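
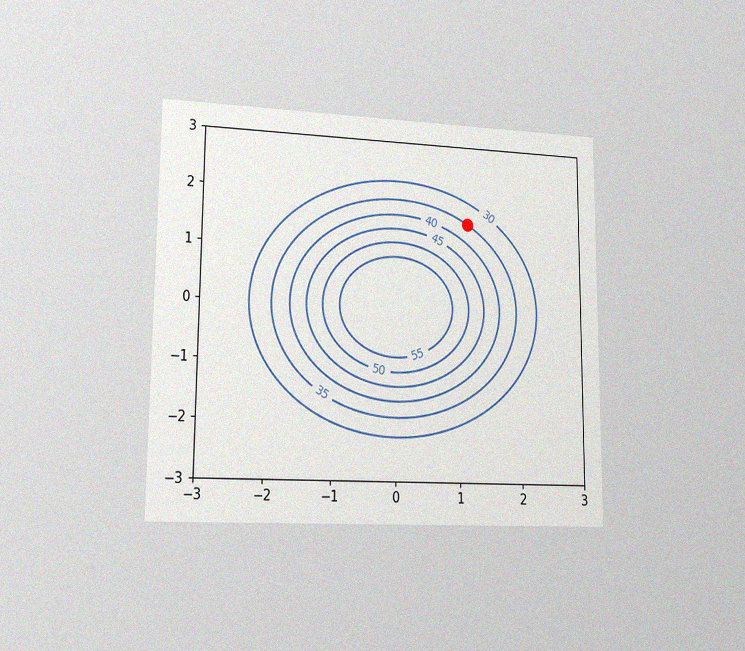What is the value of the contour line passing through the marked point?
The chart is viewed at a slight angle, with some photo noise. The marked point sits on the contour labelled 35.

35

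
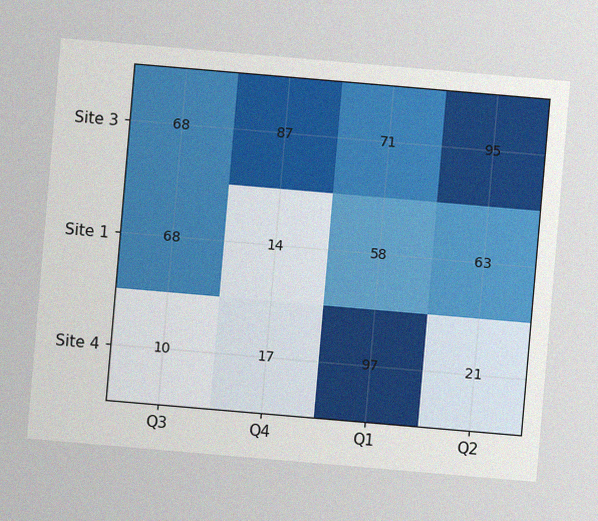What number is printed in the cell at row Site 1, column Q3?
68

The chart is tilted about 5° clockwise, with some photo noise. The (Site 1, Q3) cell reads 68.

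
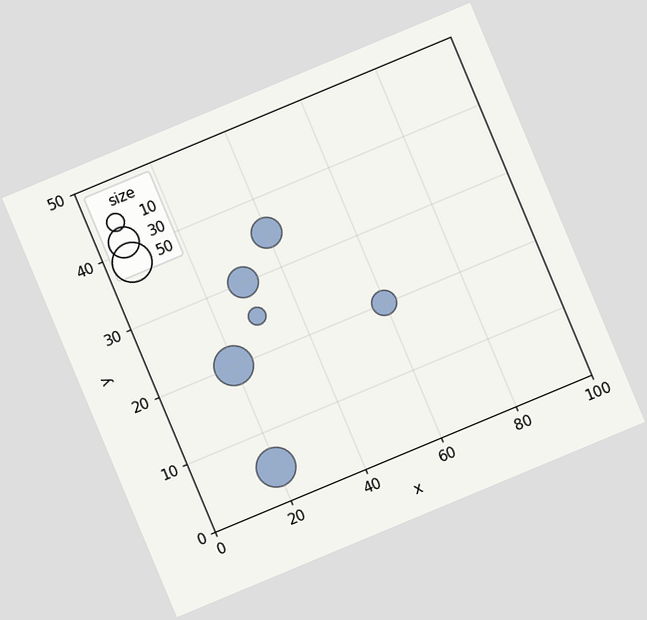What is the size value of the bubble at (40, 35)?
30

The chart is tilted about 23° counter-clockwise. Matching the bubble at (40, 35) against the size legend gives 30.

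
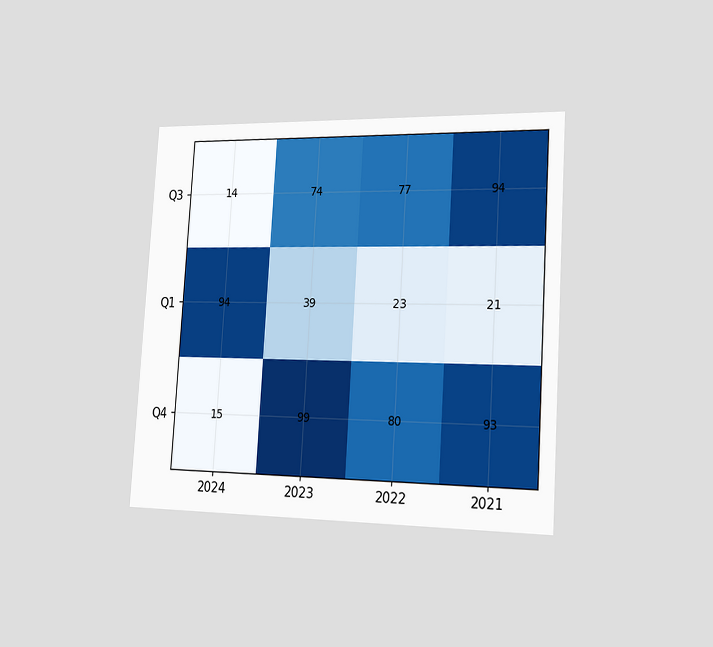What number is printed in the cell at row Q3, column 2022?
77

The chart is tilted about 4° clockwise and viewed slightly from the right. The (Q3, 2022) cell reads 77.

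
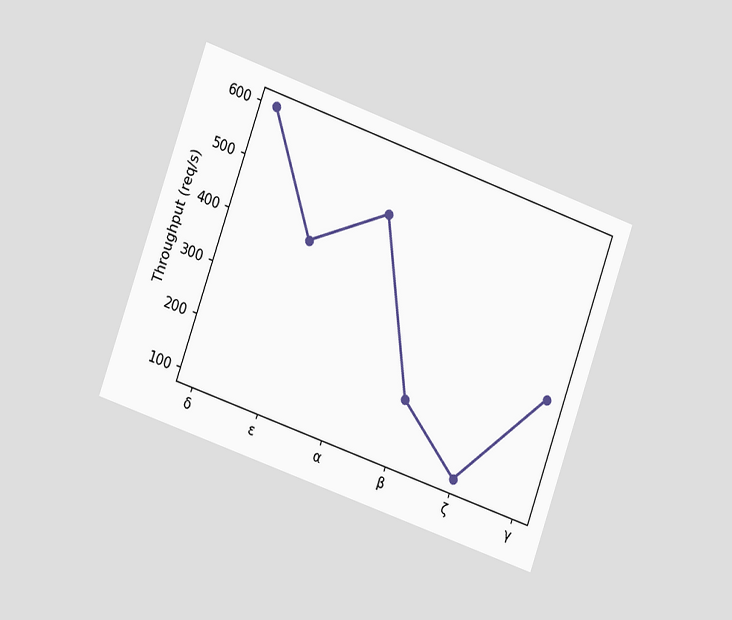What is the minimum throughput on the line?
The chart is tilted about 19° clockwise and viewed slightly from the left. The lowest point is at ζ, and reading across to the y-axis gives 100req/s.

100req/s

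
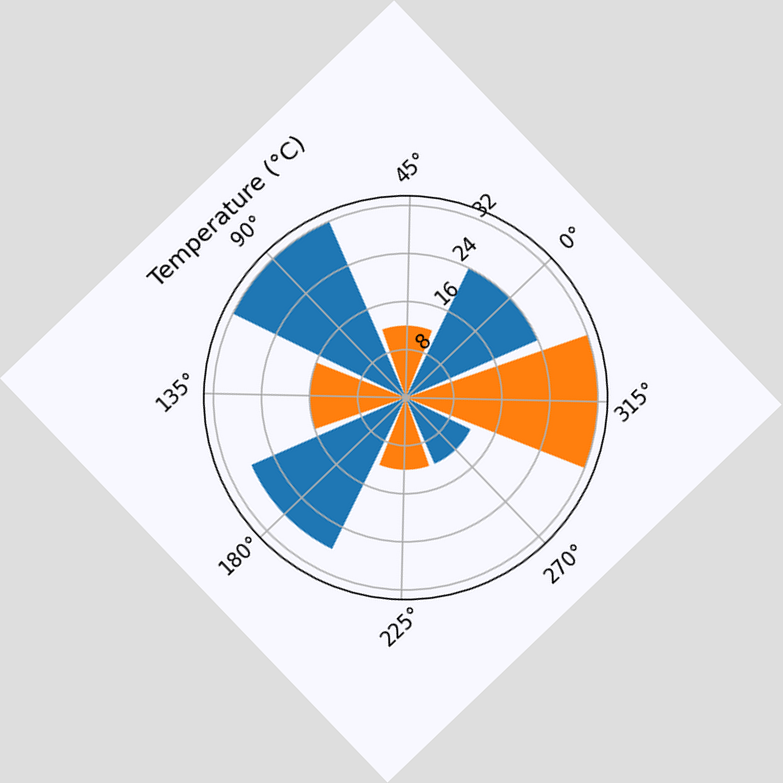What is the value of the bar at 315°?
32°C

The chart is tilted about 44° counter-clockwise. The bar at 315° reaches 32°C on the radial axis.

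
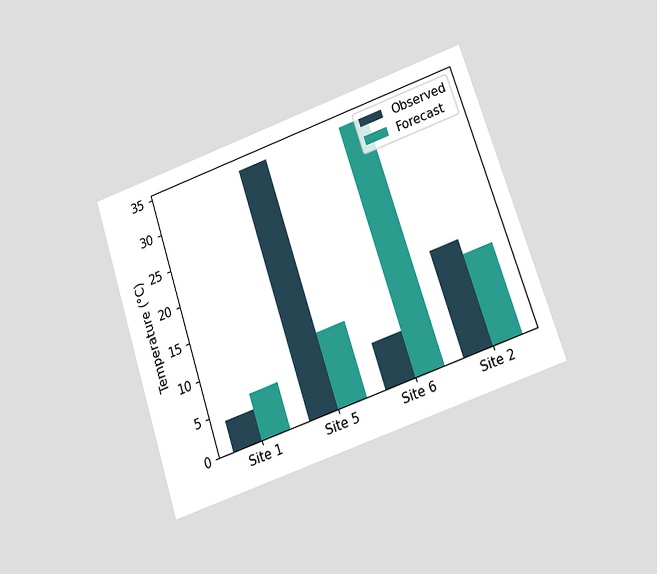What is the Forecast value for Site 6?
34°C

The chart is tilted about 18° counter-clockwise and viewed slightly from below. The Forecast bar at Site 6 reaches 34°C on the y-axis.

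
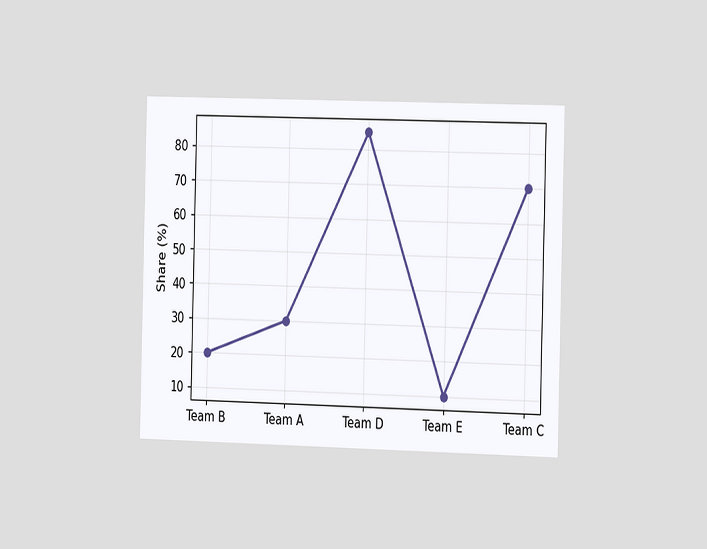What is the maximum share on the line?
The chart is viewed slightly from the right. The highest point is at Team D, and reading across to the y-axis gives 85%.

85%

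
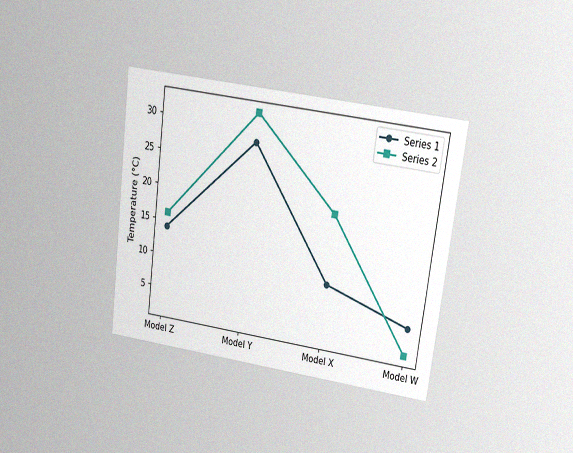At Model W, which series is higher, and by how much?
The chart is tilted about 8° clockwise and viewed at a slight angle, with some photo noise. At Model W, Series 1 sits above the other line by 4°C.

Series 1, by 4°C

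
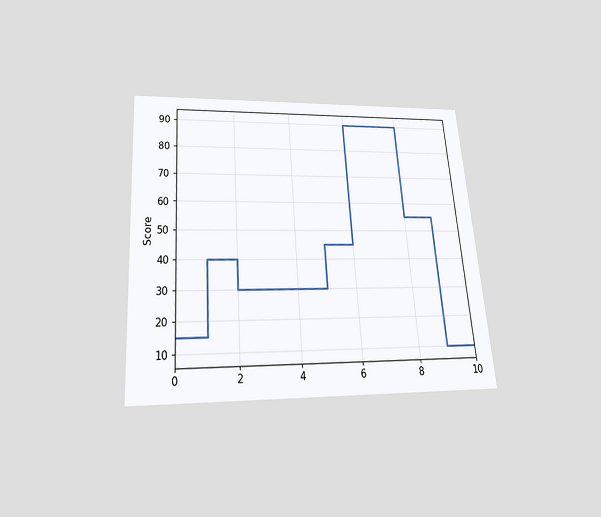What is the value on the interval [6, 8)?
The chart is tilted about 4° counter-clockwise and viewed slightly from below. On [6, 8) the step sits at 90.

90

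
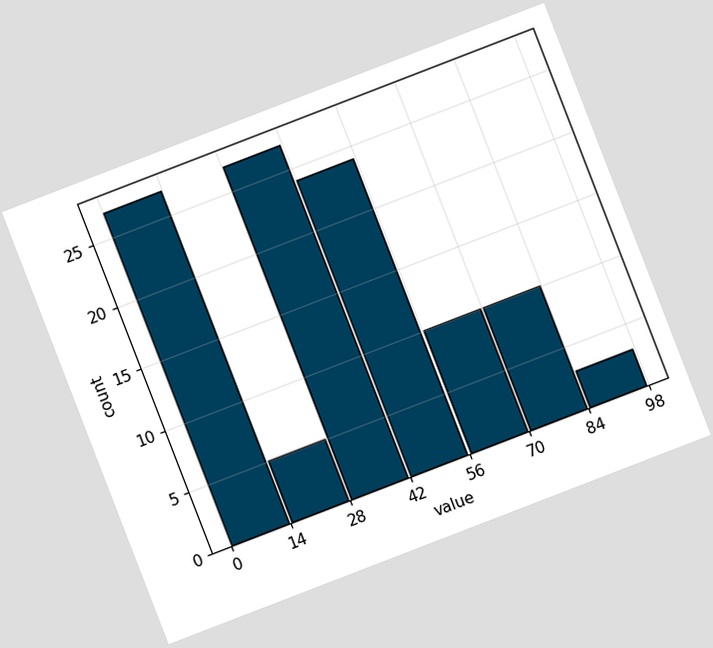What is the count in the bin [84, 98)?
The chart is tilted about 21° counter-clockwise. The [84, 98) bin has height 3.

3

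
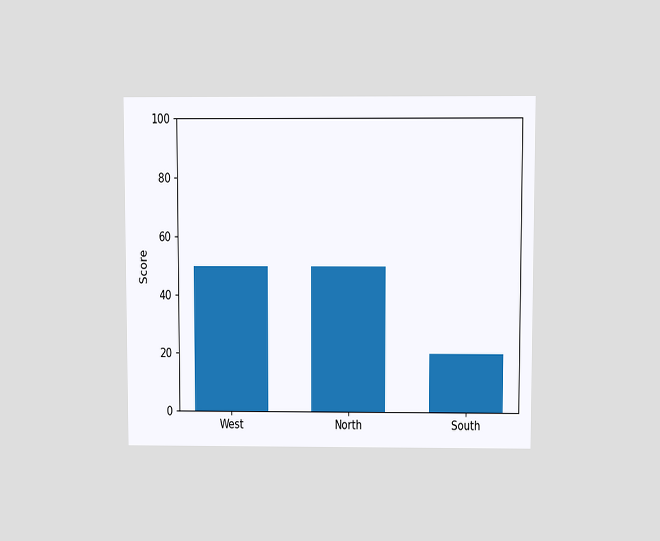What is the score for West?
50

The chart is viewed at a slight angle. Reading along the chart's y-axis, the West bar reaches 50.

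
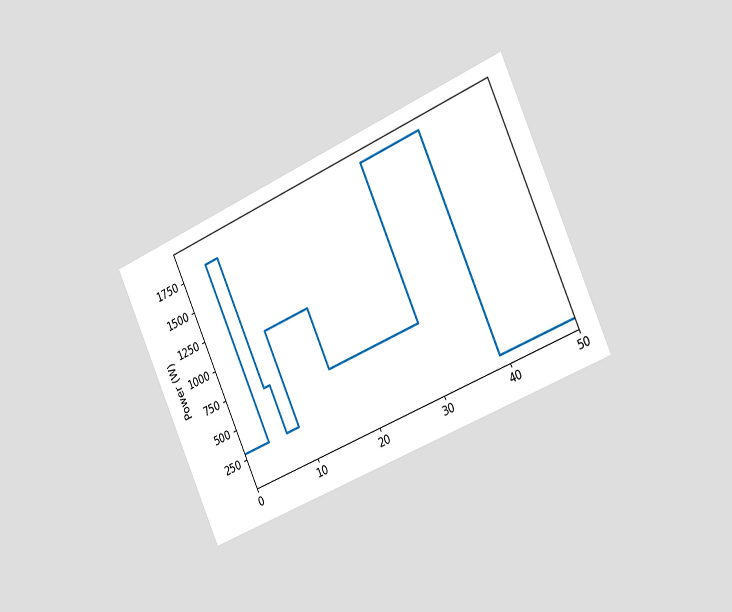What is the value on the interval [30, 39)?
1900W

The chart is tilted about 24° counter-clockwise and viewed slightly from the right. On [30, 39) the step sits at 1900W.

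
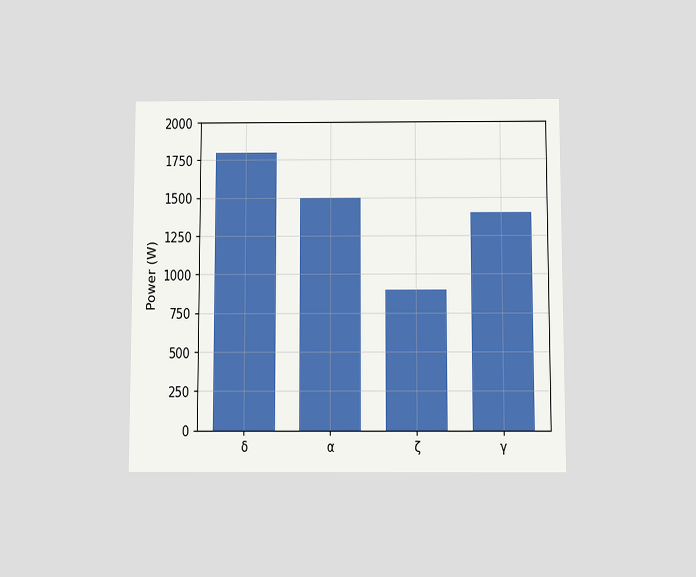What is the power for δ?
The chart is viewed slightly from below. Reading along the chart's y-axis, the δ bar reaches 1800W.

1800W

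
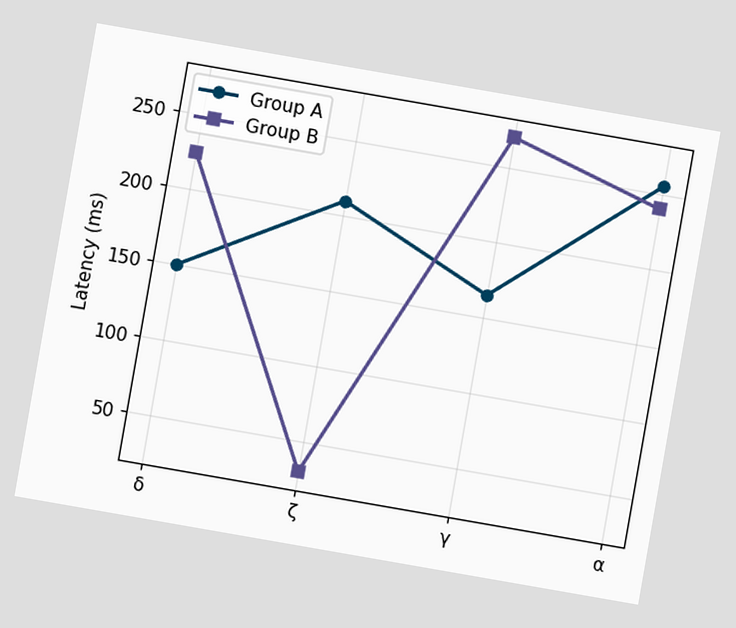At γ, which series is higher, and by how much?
The chart is tilted about 10° clockwise. At γ, Group B sits above the other line by 105ms.

Group B, by 105ms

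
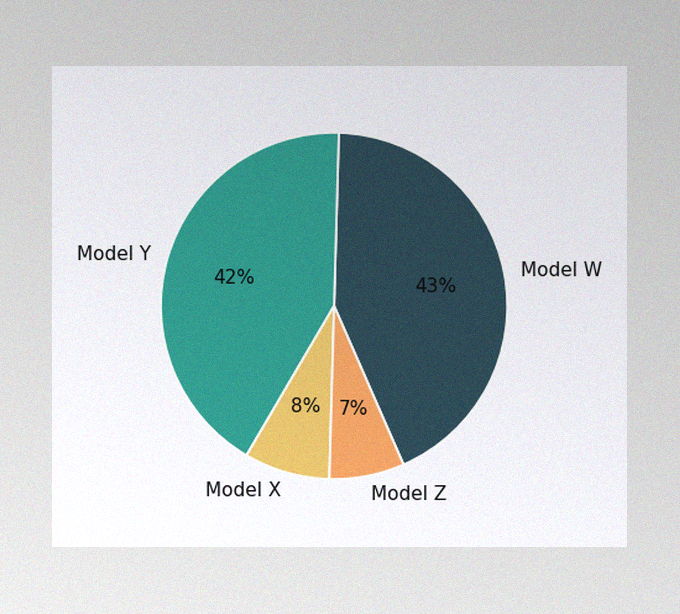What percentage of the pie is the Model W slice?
The image has some photo noise and uneven lighting. The Model W slice takes up 43% of the pie.

43%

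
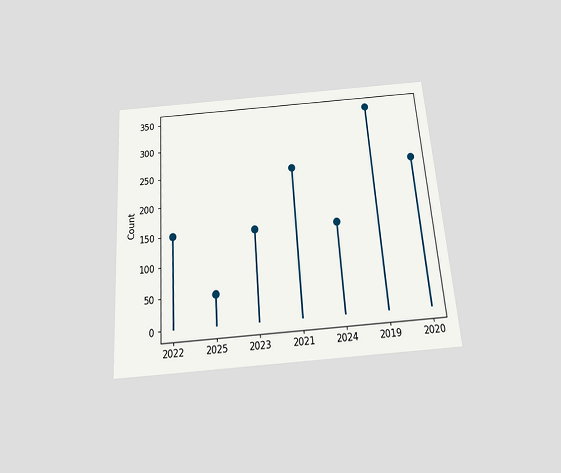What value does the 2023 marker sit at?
150

The chart is tilted about 4° counter-clockwise and viewed slightly from below. The 2023 marker sits at 150.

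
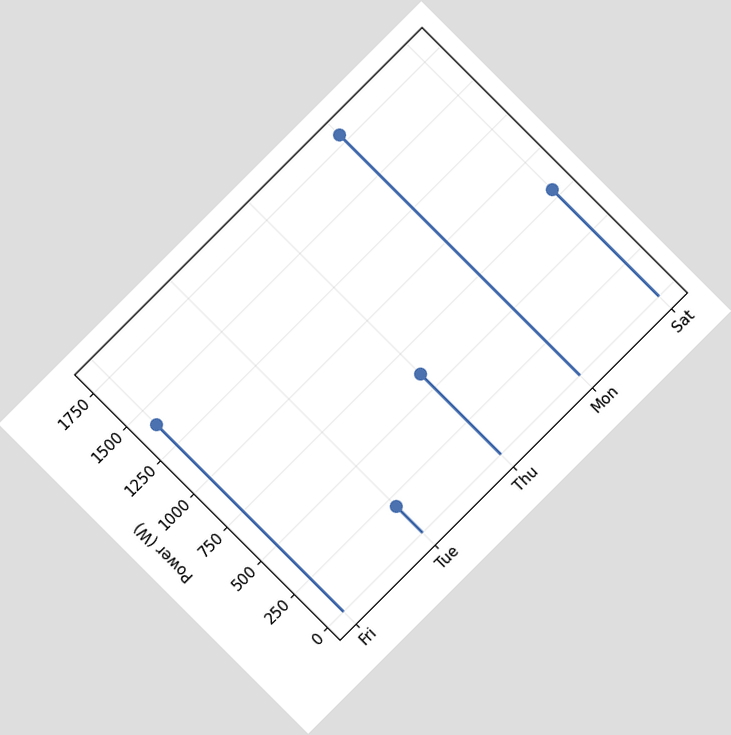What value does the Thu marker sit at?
The chart is tilted about 45° counter-clockwise. The Thu marker sits at 600W.

600W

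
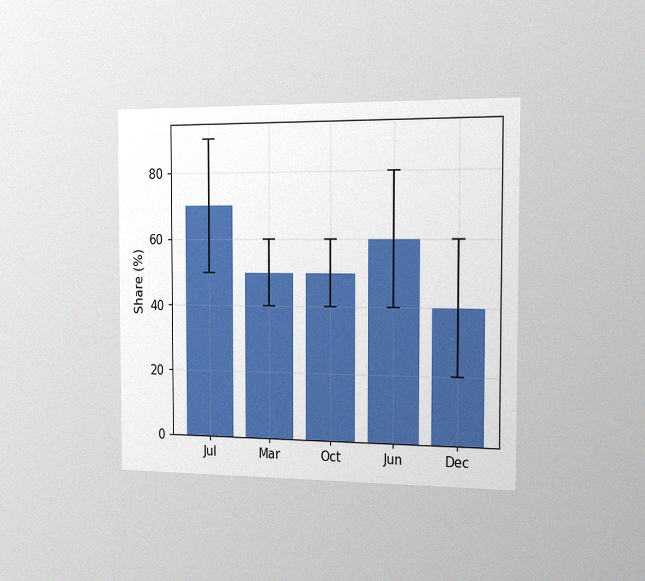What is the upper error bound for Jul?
90%

The chart is viewed slightly from the right, with some photo noise. The Jul bar's upper whisker reaches 90%.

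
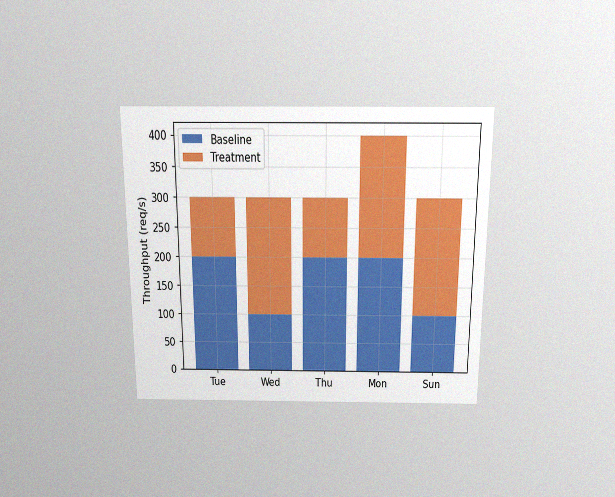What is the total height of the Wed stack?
The chart is viewed slightly from above, with some photo noise. The Wed stack's top reaches 300req/s on the y-axis.

300req/s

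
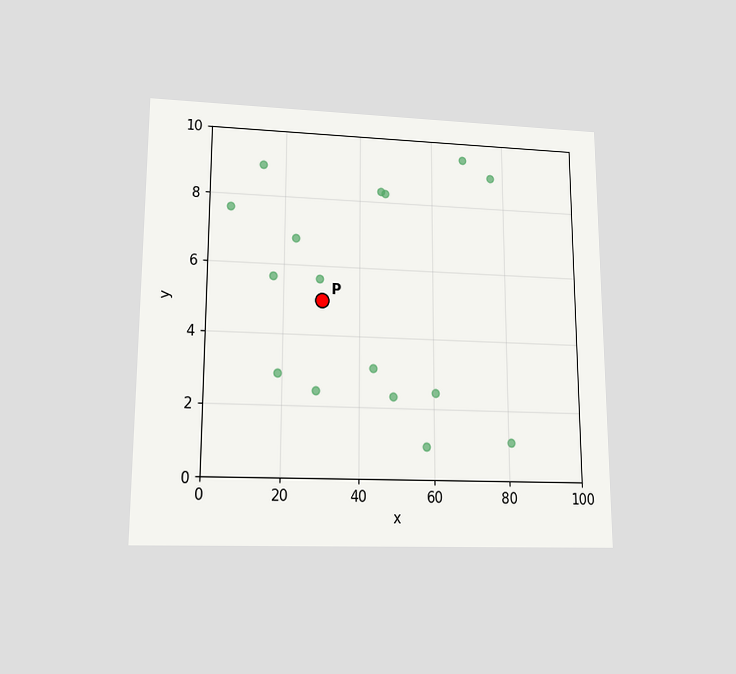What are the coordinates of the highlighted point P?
(30, 5)

The chart is viewed at a slight angle. Following the gridlines from P to each axis, P sits at (30, 5).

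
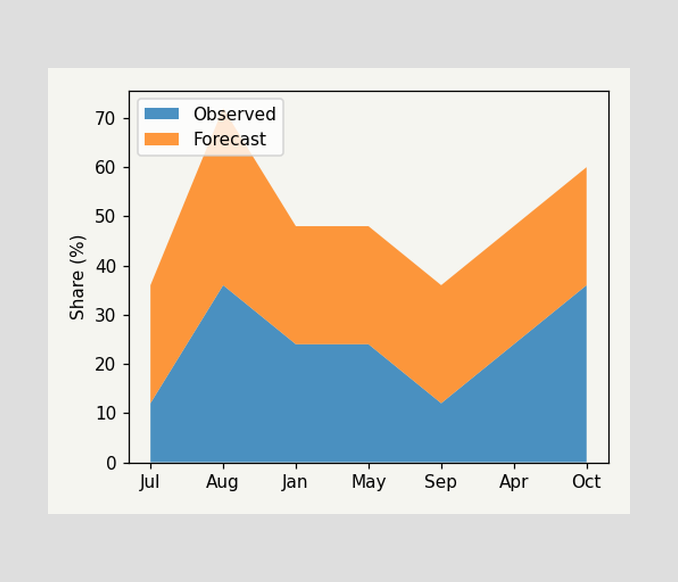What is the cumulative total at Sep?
36%

The stacked total at Sep reaches 36%.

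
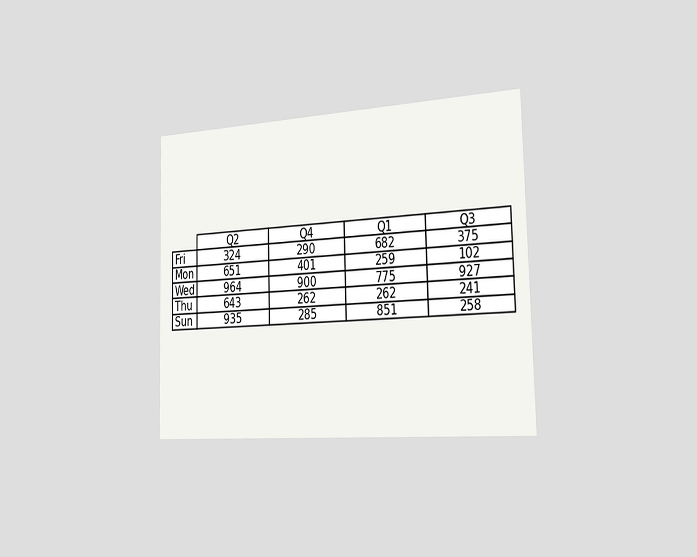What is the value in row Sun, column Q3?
The chart is viewed slightly from the right. The (Sun, Q3) cell reads 258.

258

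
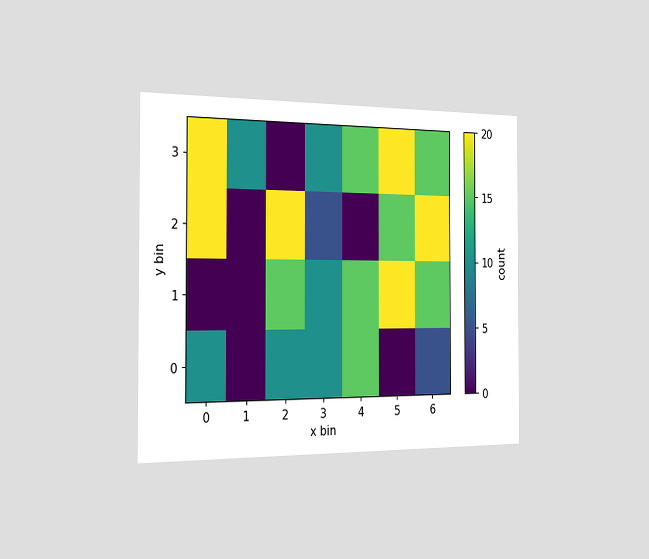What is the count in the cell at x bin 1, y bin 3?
The chart is viewed slightly from the left. Matching the cell (1, 3) against the colorbar gives 10.

10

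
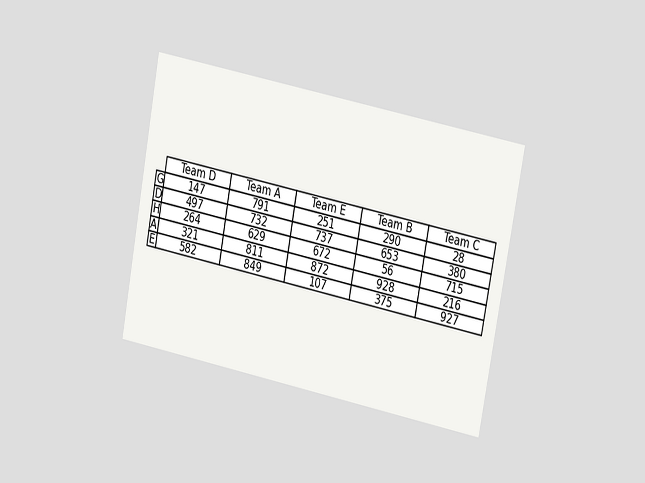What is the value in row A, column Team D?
The chart is tilted about 11° clockwise and viewed at a slight angle. The (A, Team D) cell reads 321.

321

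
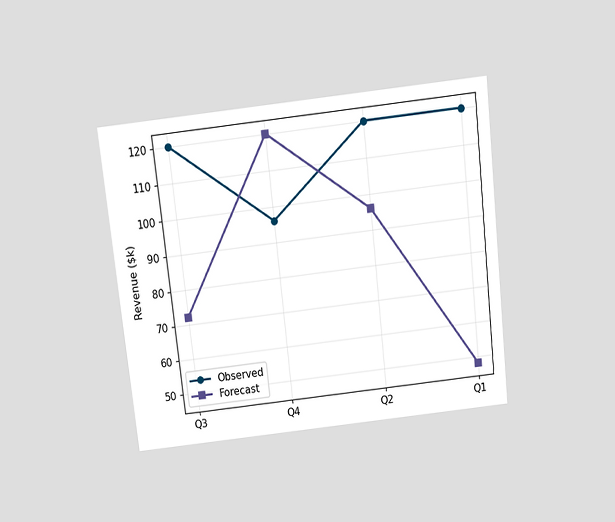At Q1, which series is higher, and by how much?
The chart is tilted about 6° counter-clockwise and viewed slightly from above. At Q1, Observed sits above the other line by $72k.

Observed, by $72k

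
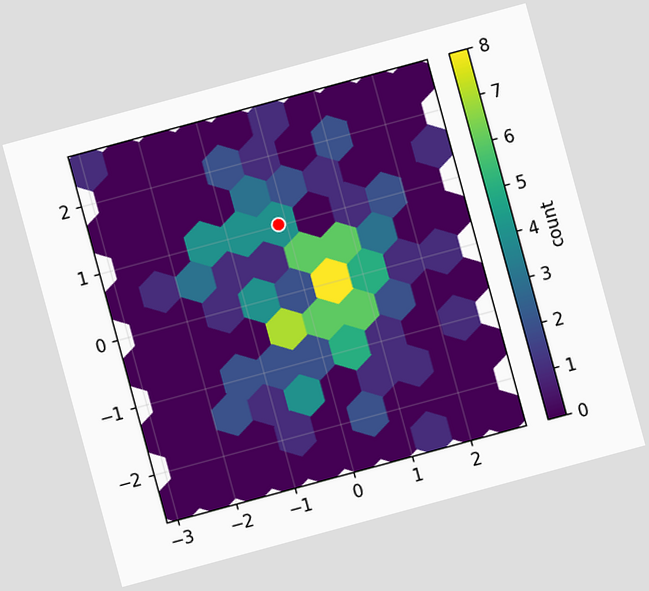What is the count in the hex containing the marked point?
4

The chart is tilted about 15° counter-clockwise. The marked hex reads 4 on the colorbar.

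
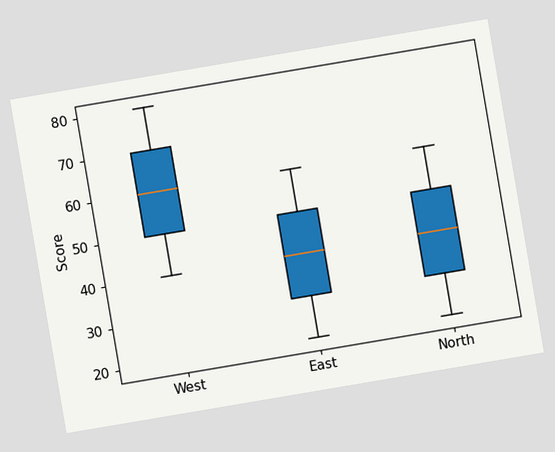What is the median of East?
40

The chart is tilted about 10° counter-clockwise. The median line in the East box sits at 40.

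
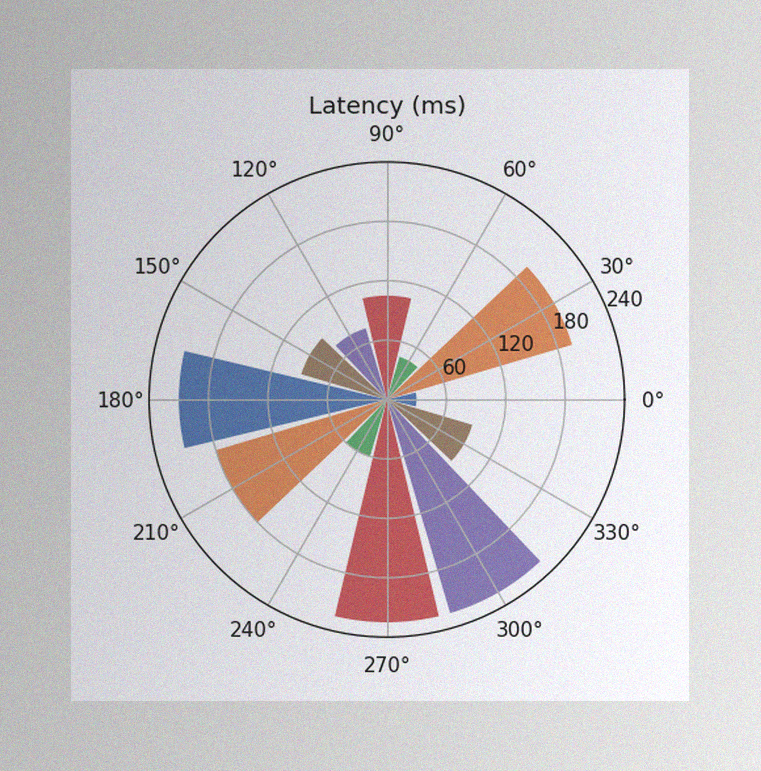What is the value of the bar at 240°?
The image has some photo noise and uneven lighting. The bar at 240° reaches 60ms on the radial axis.

60ms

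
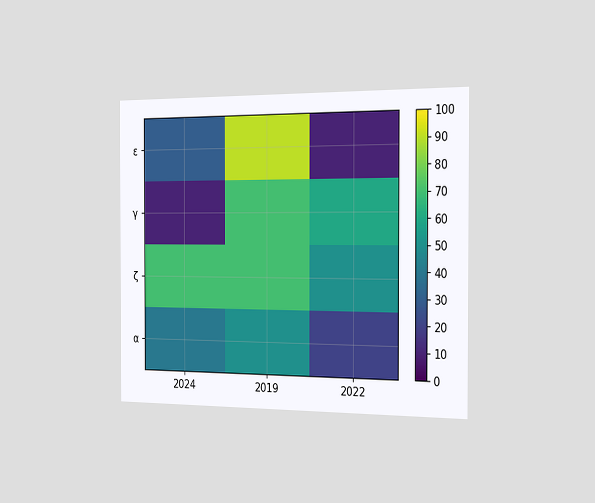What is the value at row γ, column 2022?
The chart is viewed slightly from the right. Matching cell (γ, 2022) against the colorbar gives 60.

60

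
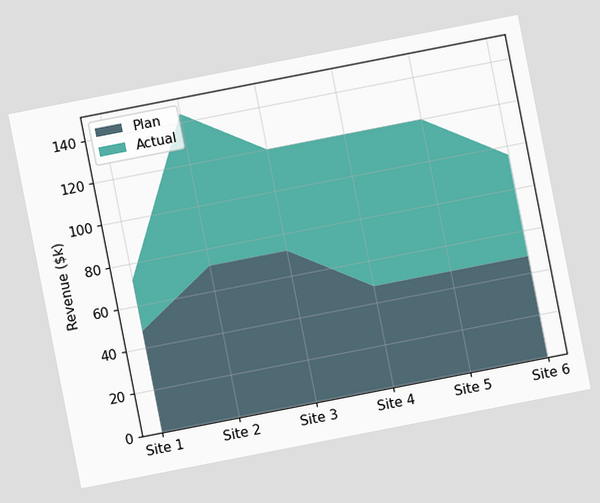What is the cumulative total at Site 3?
The chart is tilted about 11° counter-clockwise. The stacked total at Site 3 reaches $120k.

$120k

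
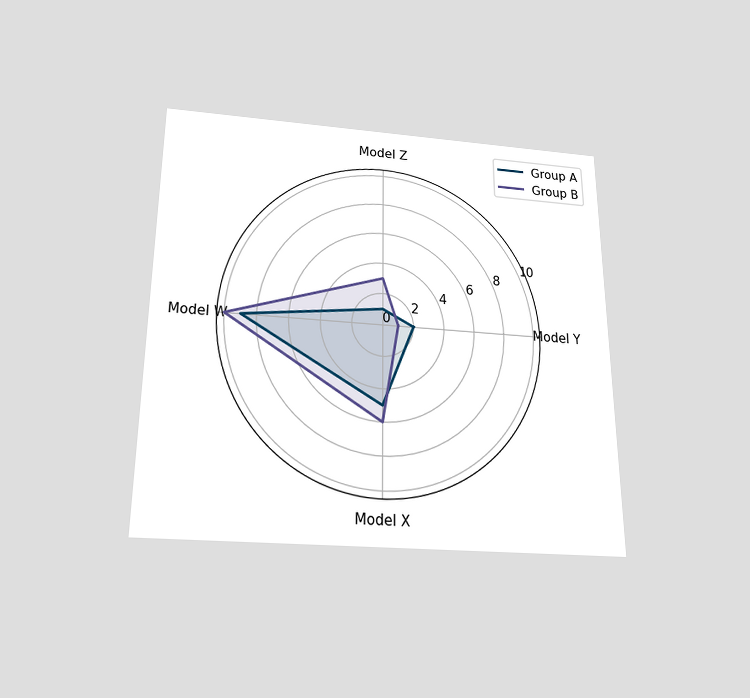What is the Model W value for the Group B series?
10

The chart is viewed slightly from below. On the Model W axis, Group B reaches 10.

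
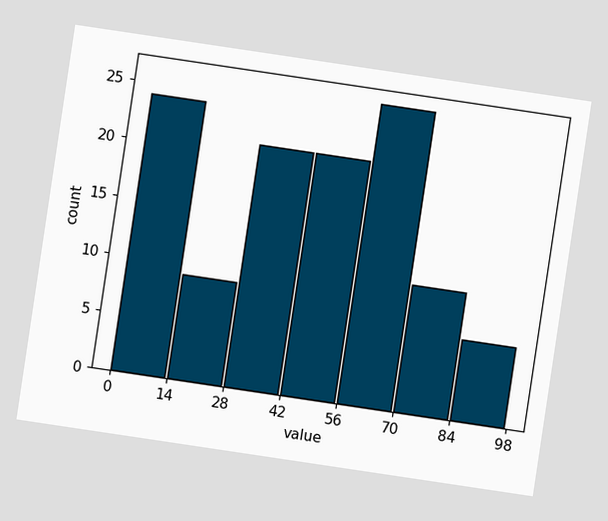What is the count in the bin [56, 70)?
26

The chart is tilted about 8° clockwise. The [56, 70) bin has height 26.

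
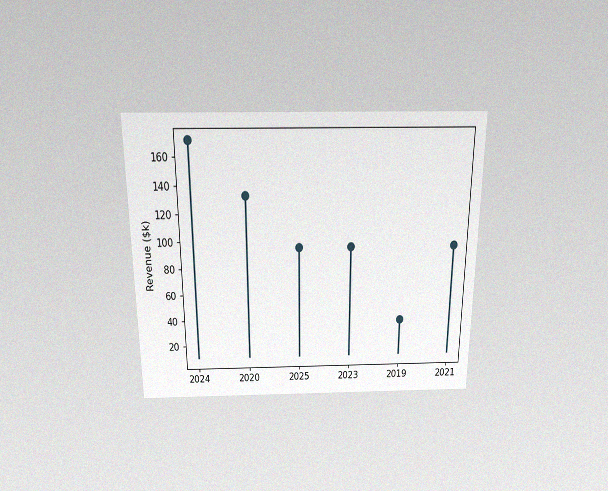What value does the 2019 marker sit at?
$38k

The chart is viewed slightly from above, with some photo noise. The 2019 marker sits at $38k.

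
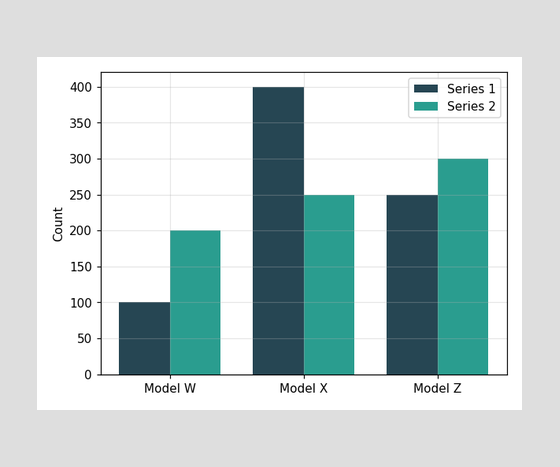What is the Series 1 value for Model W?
100

The Series 1 bar at Model W reaches 100 on the y-axis.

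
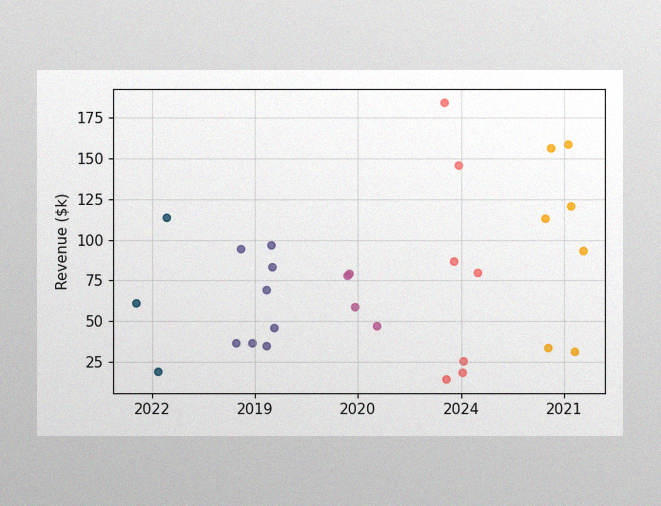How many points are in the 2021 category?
The image has some photo noise and uneven lighting. Counting the markers in the 2021 column gives 7.

7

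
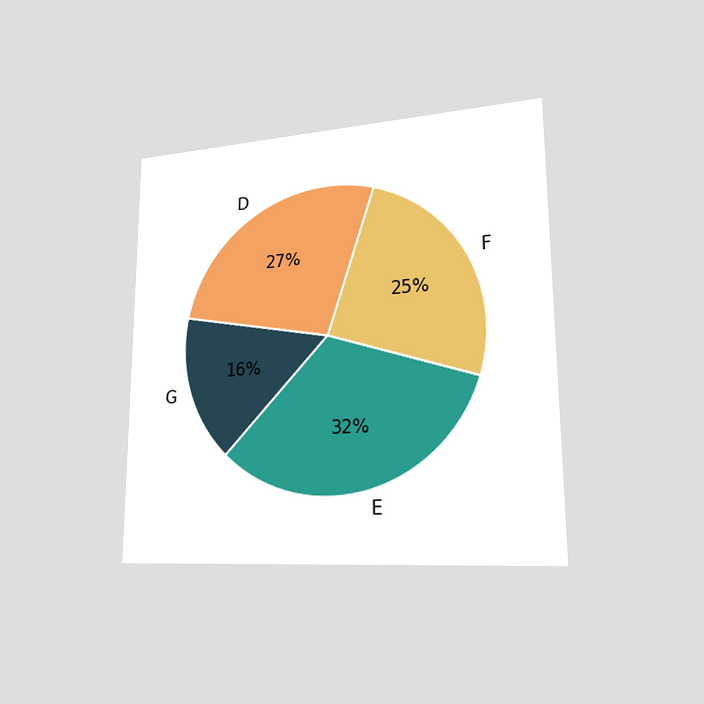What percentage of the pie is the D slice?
The chart is viewed slightly from the right. The D slice takes up 27% of the pie.

27%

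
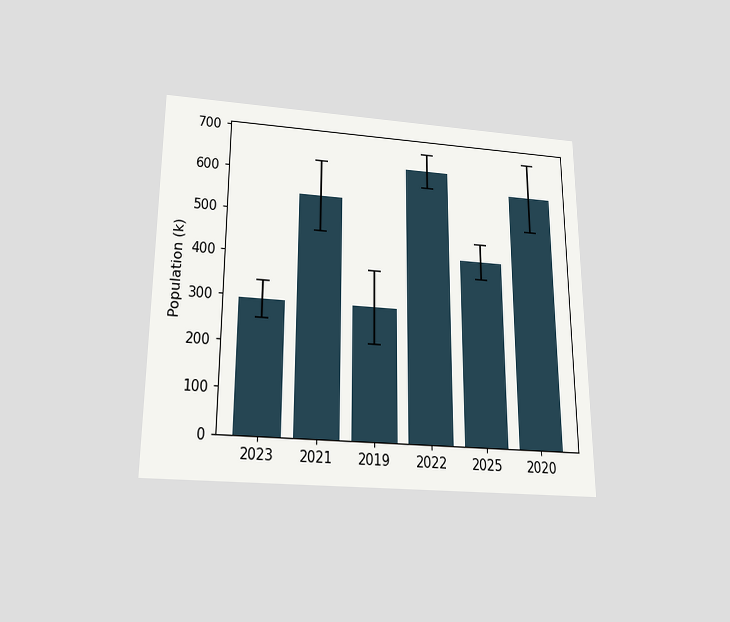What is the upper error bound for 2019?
The chart is viewed slightly from below. The 2019 bar's upper whisker reaches 378k.

378k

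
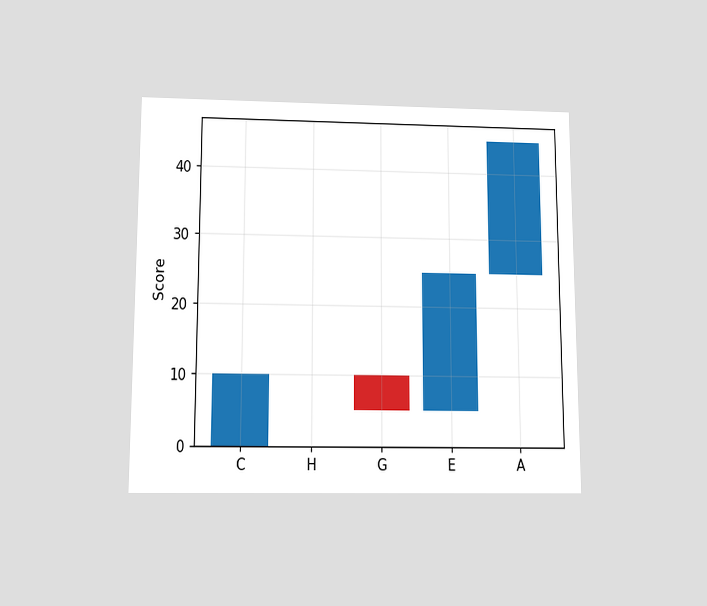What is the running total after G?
5

The chart is viewed slightly from below. After G the running total reaches 5.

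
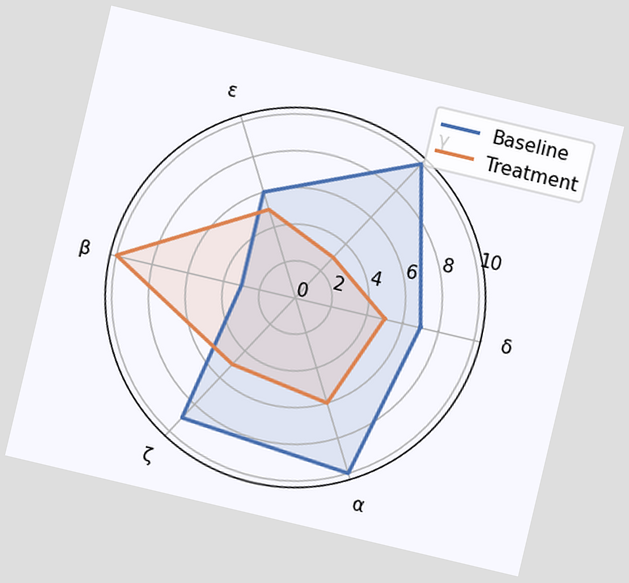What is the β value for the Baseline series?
The chart is tilted about 13° clockwise. On the β axis, Baseline reaches 3.

3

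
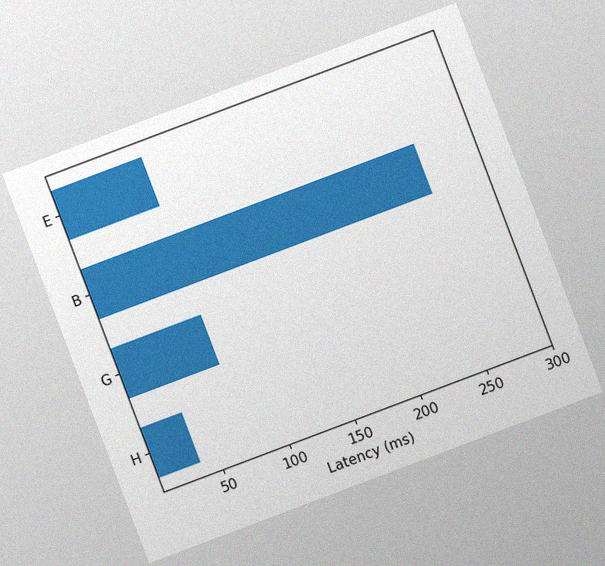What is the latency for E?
The chart is tilted about 21° counter-clockwise, with some photo noise. Reading along the chart's x-axis, the E bar reaches 74ms.

74ms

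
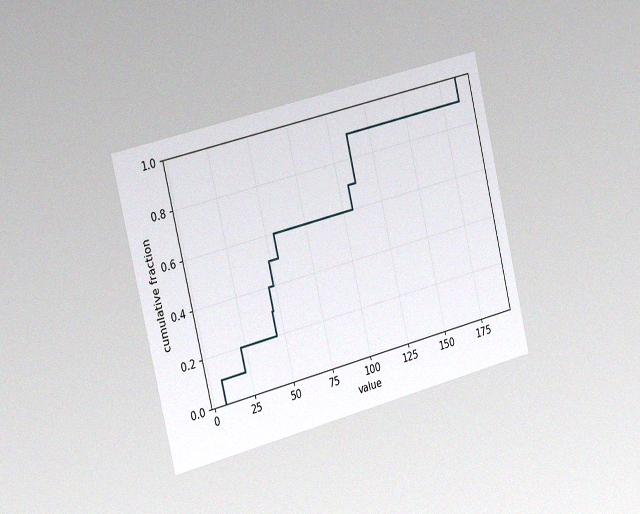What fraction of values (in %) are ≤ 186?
The chart is tilted about 14° counter-clockwise and viewed slightly from the left, with some photo noise. At x=186 the ECDF step is at 100%.

100%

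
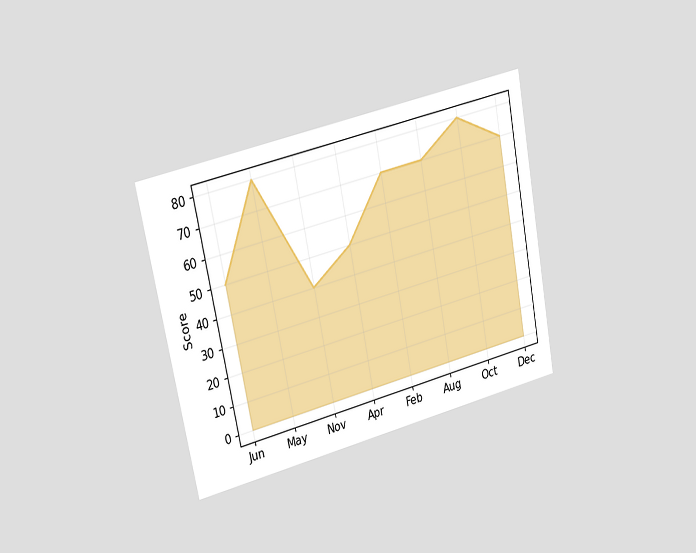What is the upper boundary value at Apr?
The chart is tilted about 11° counter-clockwise and viewed slightly from the left. At Apr the upper boundary is at 50.

50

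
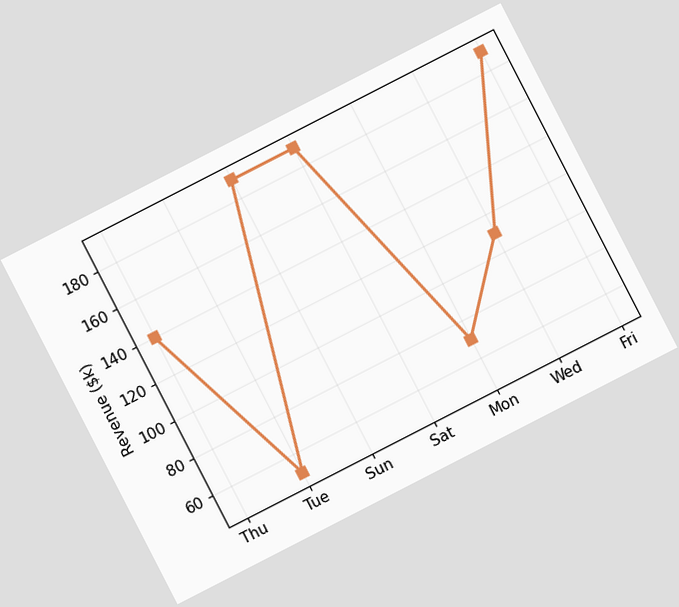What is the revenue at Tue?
The chart is tilted about 27° counter-clockwise. At Tue, the line is at $50k.

$50k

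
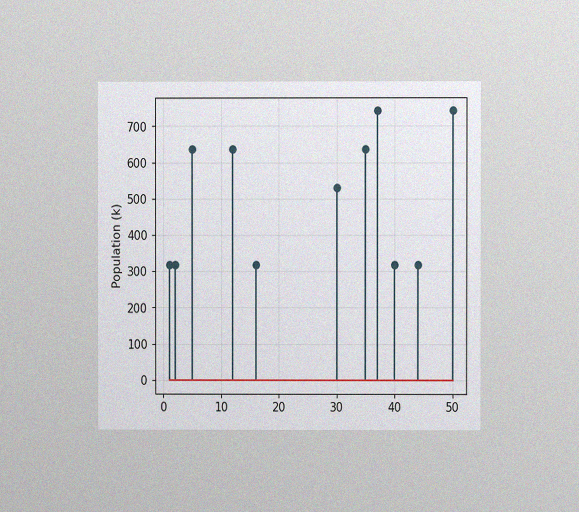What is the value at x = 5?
636k

The chart is viewed at a slight angle, with some photo noise. The stem at x=5 reaches 636k.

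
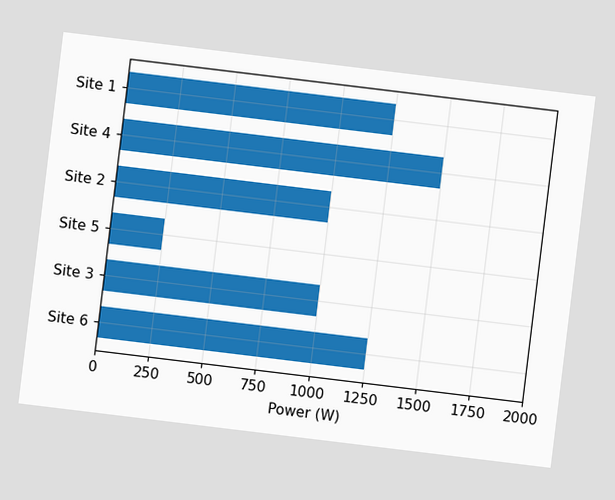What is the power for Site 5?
250W

The chart is tilted about 7° clockwise. Reading along the chart's x-axis, the Site 5 bar reaches 250W.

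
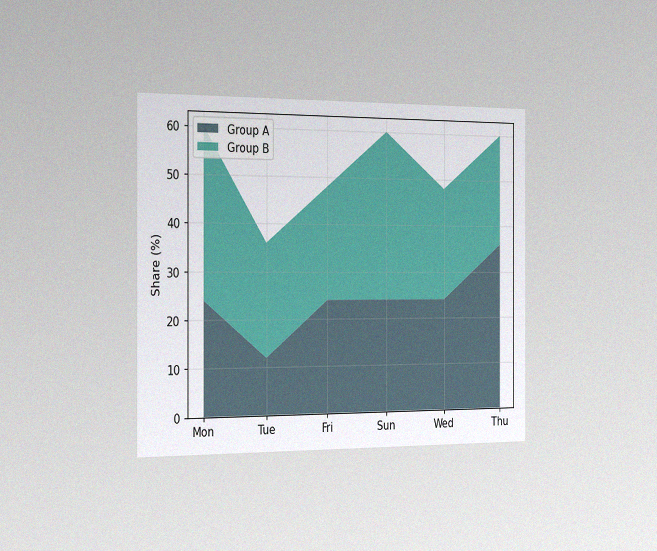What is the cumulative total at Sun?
60%

The chart is viewed slightly from the left, with some photo noise. The stacked total at Sun reaches 60%.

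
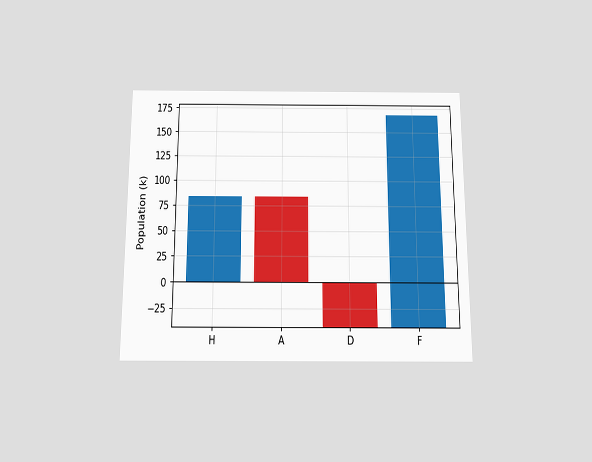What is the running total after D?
The chart is viewed slightly from below. After D the running total reaches -42k.

-42k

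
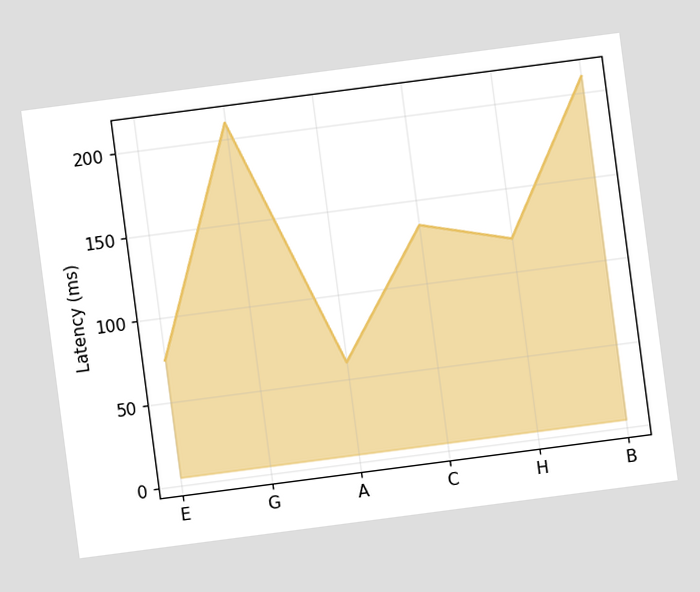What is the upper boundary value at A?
The chart is tilted about 7° counter-clockwise. At A the upper boundary is at 60ms.

60ms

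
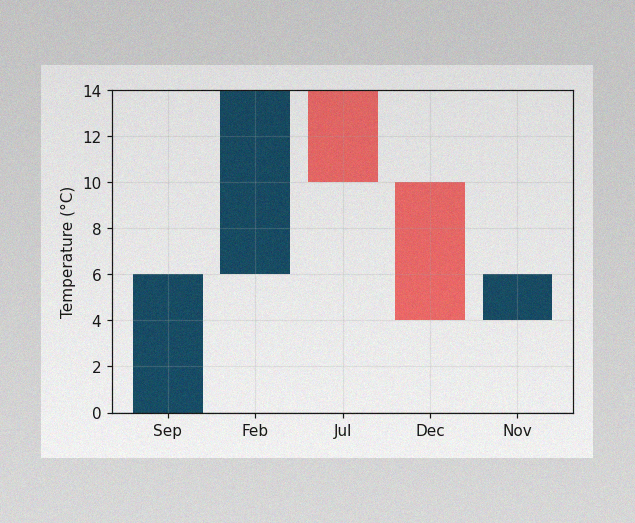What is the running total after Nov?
The image has some photo noise and uneven lighting. After Nov the running total reaches 6°C.

6°C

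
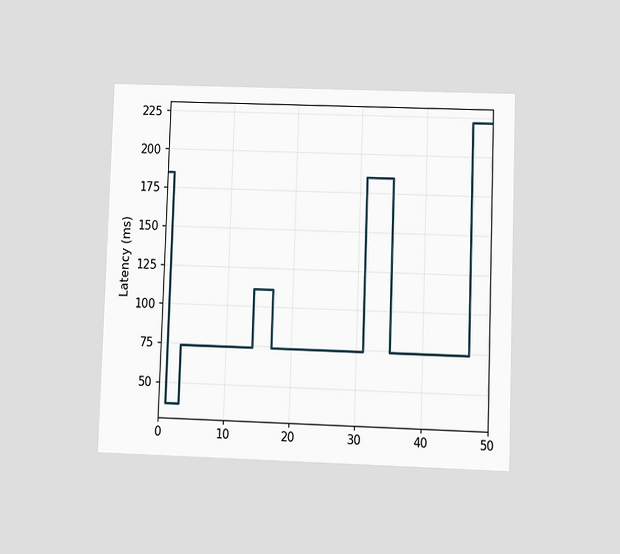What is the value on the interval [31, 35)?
185ms

The chart is viewed at a slight angle. On [31, 35) the step sits at 185ms.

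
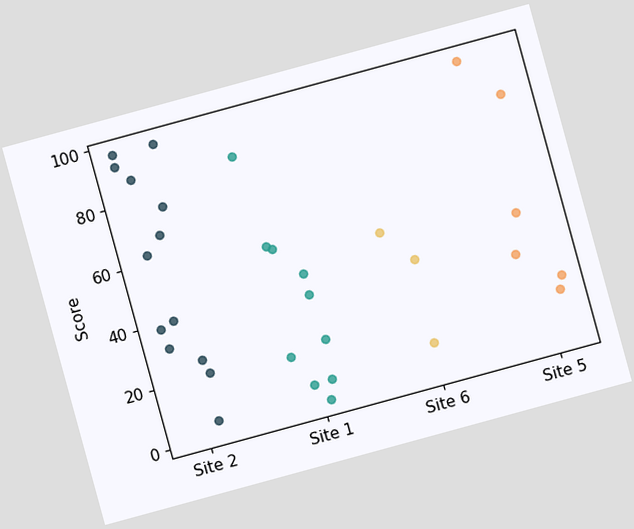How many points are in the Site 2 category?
The chart is tilted about 15° counter-clockwise. Counting the markers in the Site 2 column gives 13.

13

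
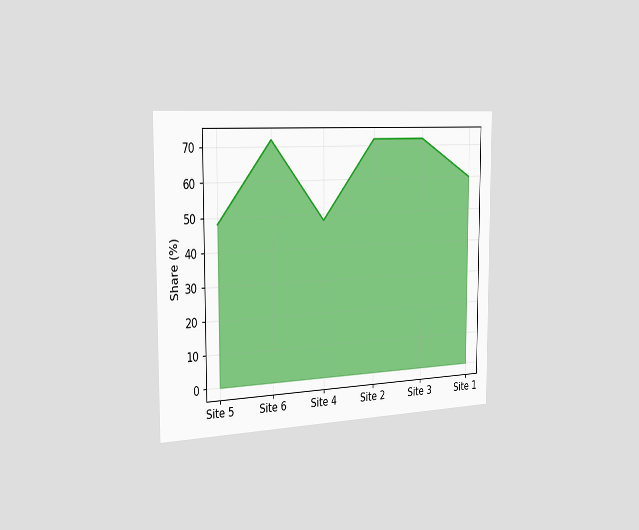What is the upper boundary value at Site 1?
60%

The chart is viewed slightly from the left. At Site 1 the upper boundary is at 60%.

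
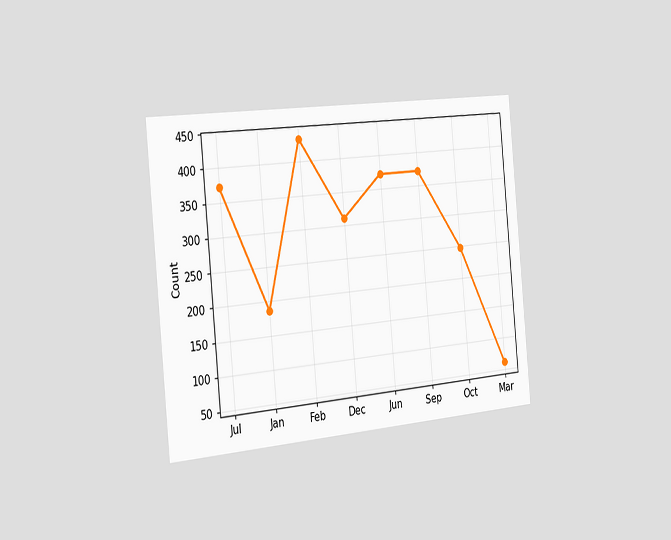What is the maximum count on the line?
The chart is tilted about 5° counter-clockwise and viewed slightly from the left. The highest point is at Feb, and reading across to the y-axis gives 434.

434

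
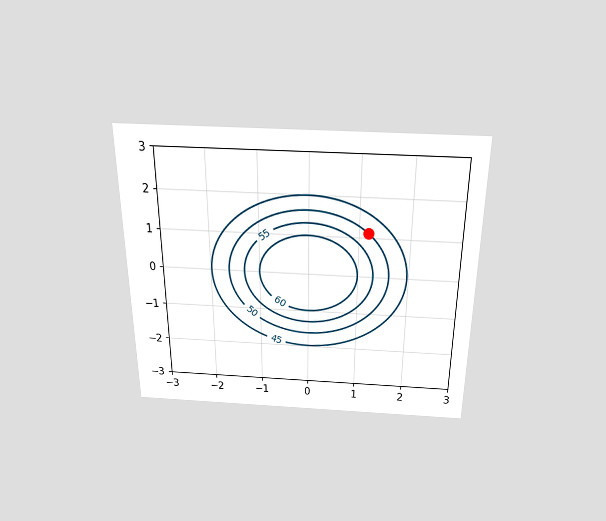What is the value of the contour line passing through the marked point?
The chart is viewed slightly from above. The marked point sits on the contour labelled 50.

50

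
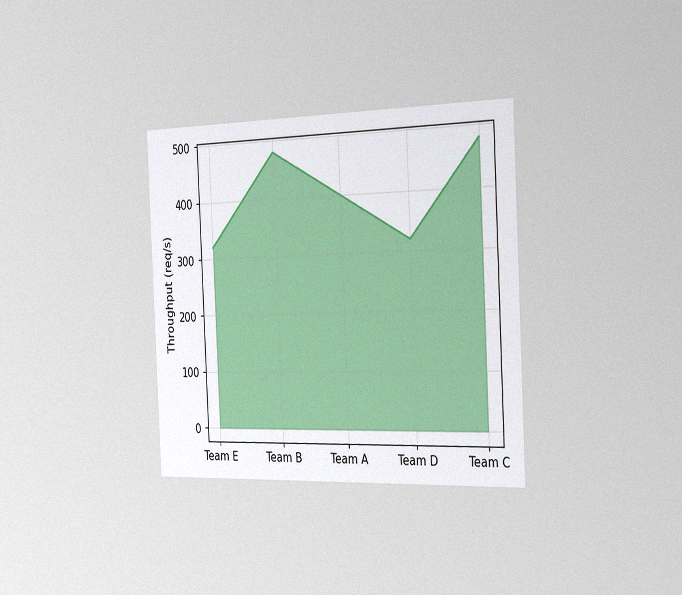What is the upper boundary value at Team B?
The chart is tilted about 3° counter-clockwise and viewed slightly from the right, with some photo noise. At Team B the upper boundary is at 480req/s.

480req/s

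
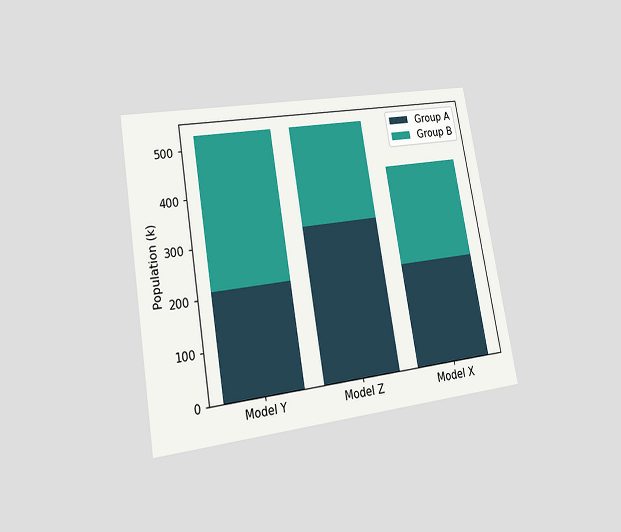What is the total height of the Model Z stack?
530k

The chart is tilted about 10° counter-clockwise and viewed at a slight angle. The Model Z stack's top reaches 530k on the y-axis.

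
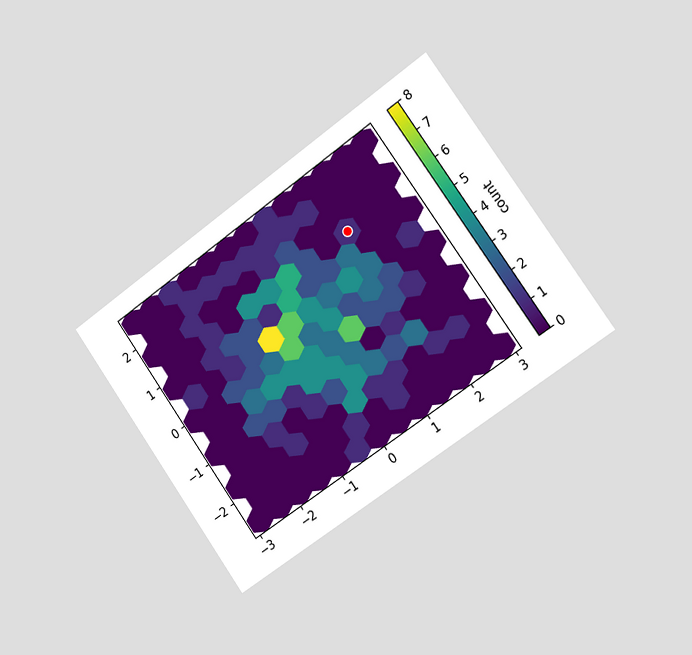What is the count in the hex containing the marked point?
1

The chart is tilted about 35° counter-clockwise and viewed slightly from the right. The marked hex reads 1 on the colorbar.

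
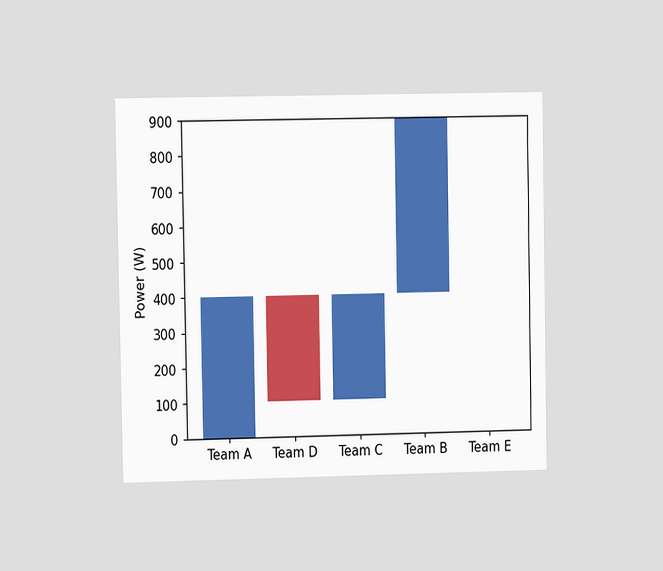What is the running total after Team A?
The chart is viewed at a slight angle. After Team A the running total reaches 400W.

400W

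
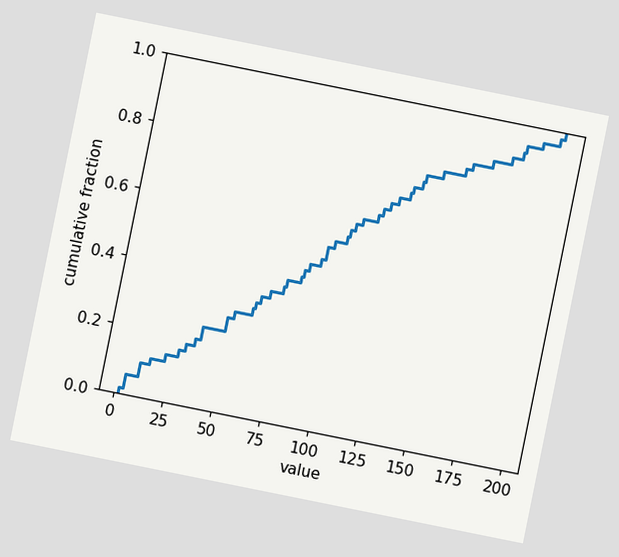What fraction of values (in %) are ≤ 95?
56%

The chart is tilted about 11° clockwise. At x=95 the ECDF step is at 56%.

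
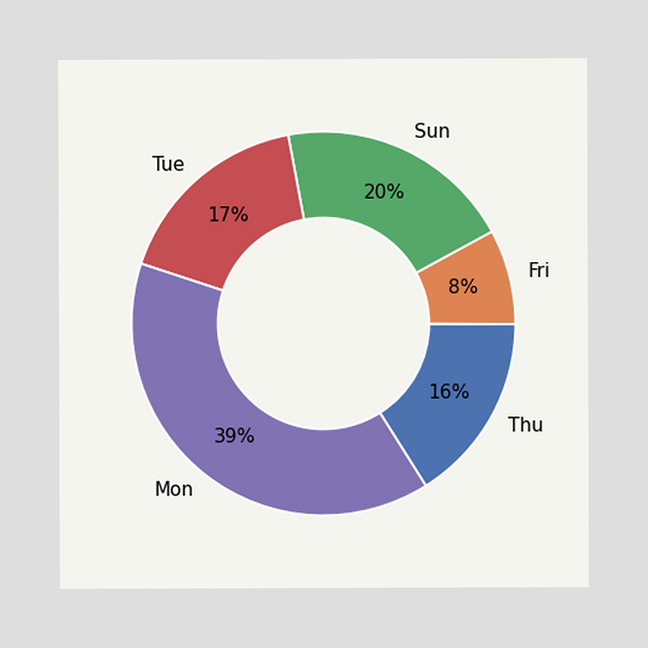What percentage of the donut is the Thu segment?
16%

The Thu segment takes up 16% of the ring.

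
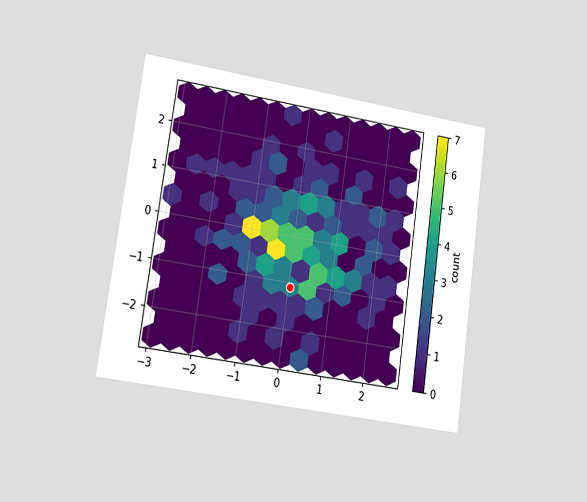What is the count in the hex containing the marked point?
The chart is tilted about 8° clockwise and viewed at a slight angle. The marked hex reads 3 on the colorbar.

3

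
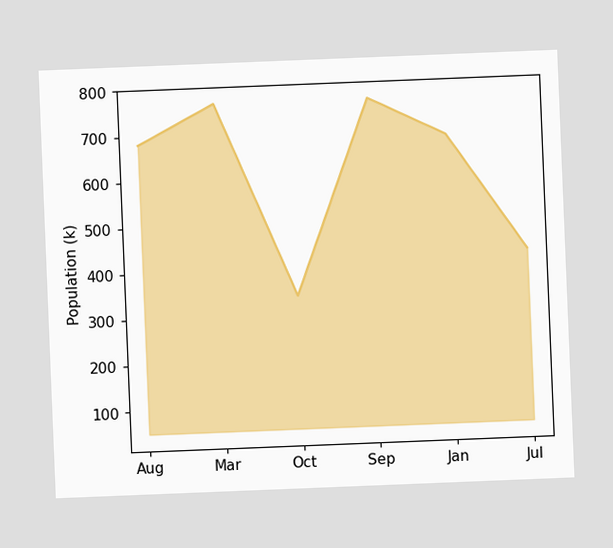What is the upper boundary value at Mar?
The chart is tilted about 2° counter-clockwise. At Mar the upper boundary is at 765k.

765k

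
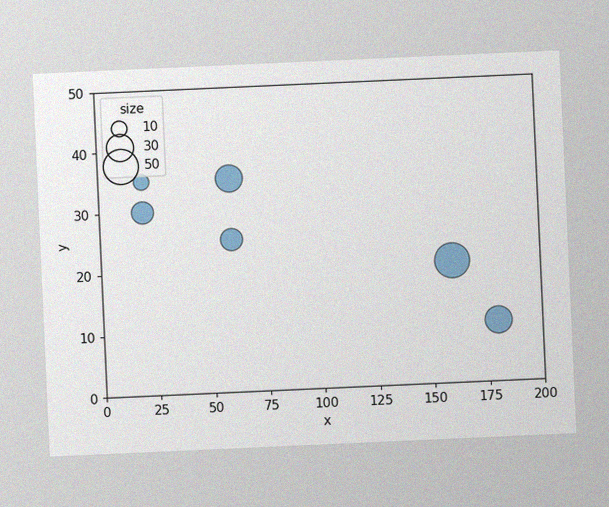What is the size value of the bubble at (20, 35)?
The chart is tilted about 3° counter-clockwise, with some photo noise. Matching the bubble at (20, 35) against the size legend gives 10.

10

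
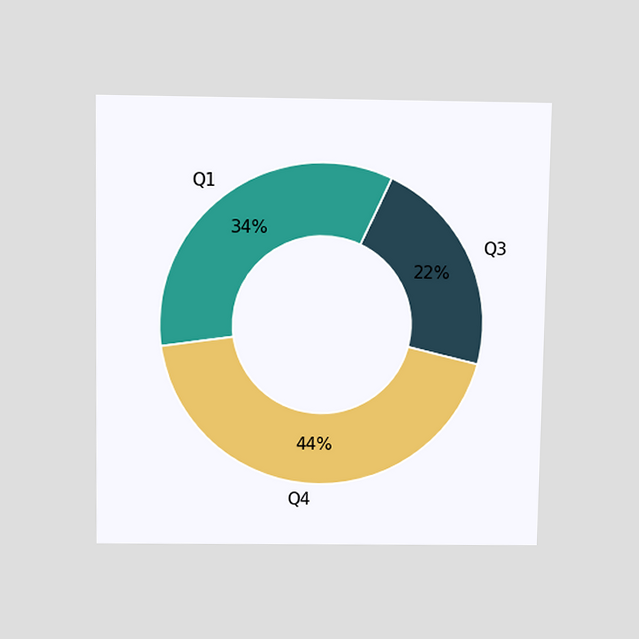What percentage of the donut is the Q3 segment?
The chart is viewed slightly from above. The Q3 segment takes up 22% of the ring.

22%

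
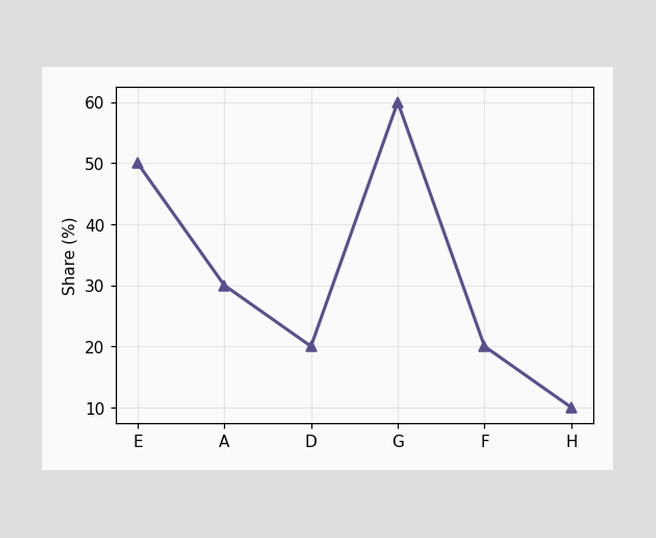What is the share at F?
At F, the line is at 20%.

20%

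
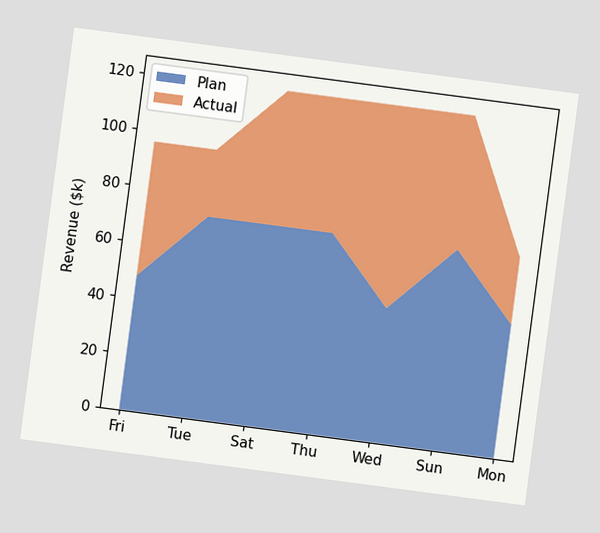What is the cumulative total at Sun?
The chart is tilted about 7° clockwise. The stacked total at Sun reaches $120k.

$120k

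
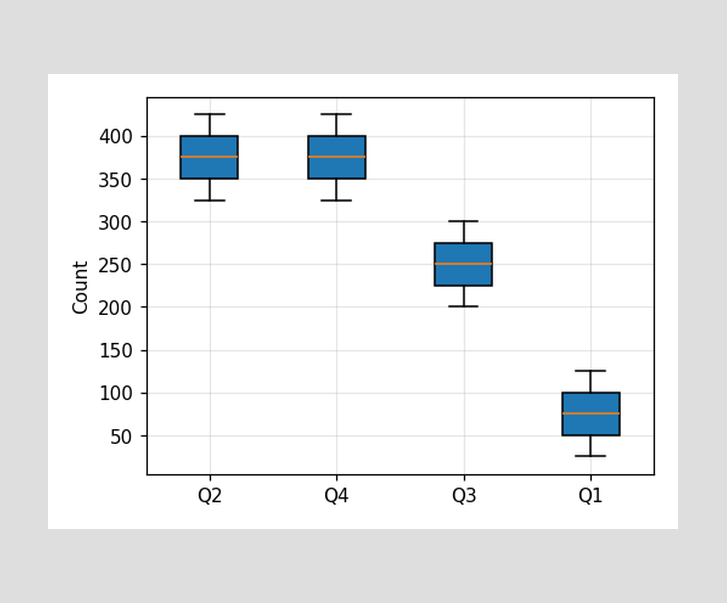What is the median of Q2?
The median line in the Q2 box sits at 375.

375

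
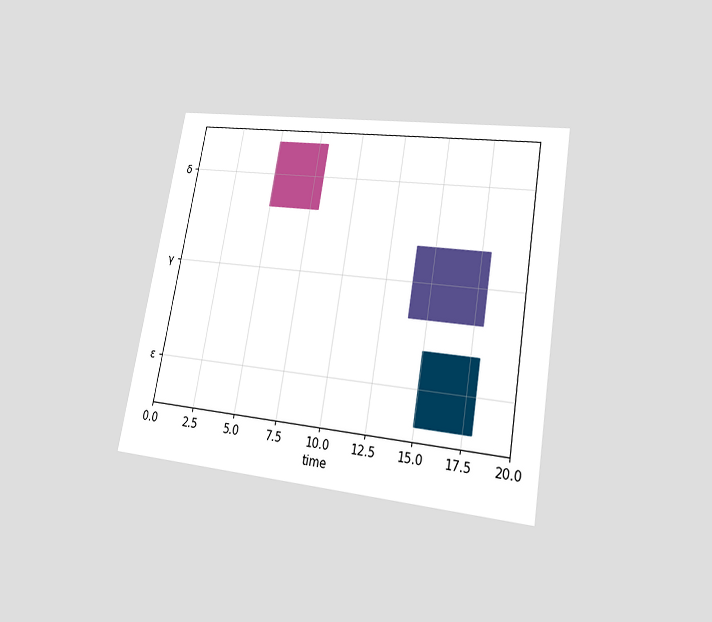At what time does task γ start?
The chart is tilted about 10° clockwise and viewed at a slight angle. The γ bar begins at t=14.

14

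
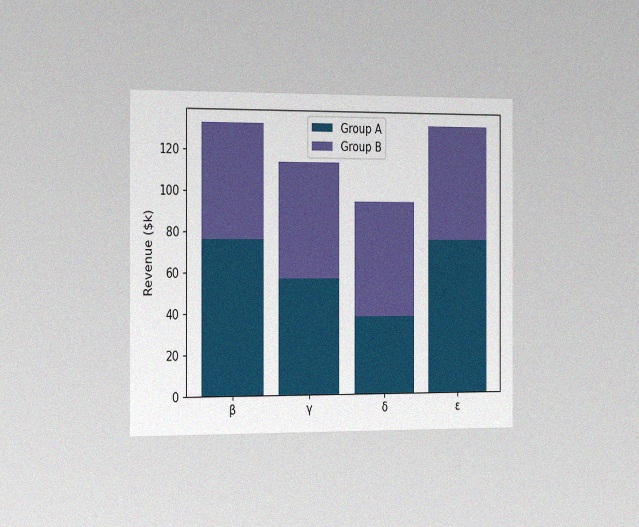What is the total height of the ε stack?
$133k

The chart is viewed slightly from the left, with some photo noise. The ε stack's top reaches $133k on the y-axis.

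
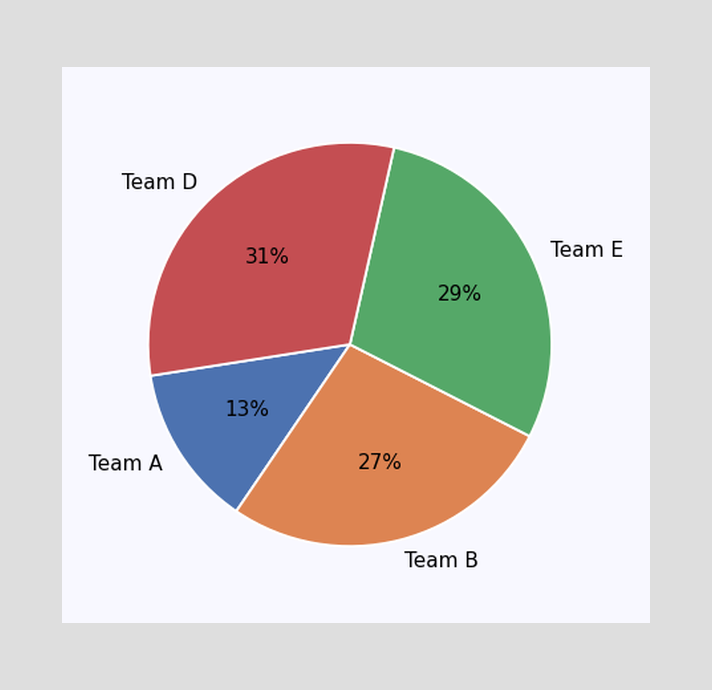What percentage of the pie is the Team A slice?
13%

The Team A slice takes up 13% of the pie.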